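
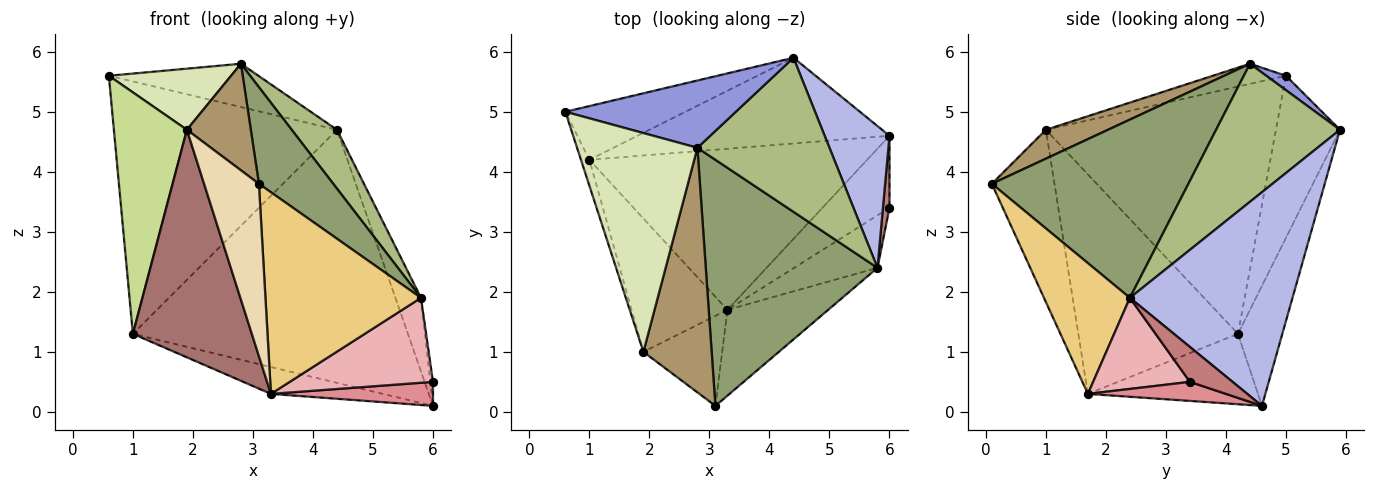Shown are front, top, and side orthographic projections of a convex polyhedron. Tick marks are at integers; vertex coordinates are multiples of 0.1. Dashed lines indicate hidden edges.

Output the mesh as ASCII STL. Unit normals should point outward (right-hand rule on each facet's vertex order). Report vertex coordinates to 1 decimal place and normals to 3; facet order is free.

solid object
 facet normal -0.270 0.942 -0.200
  outer loop
   vertex 1.0 4.2 1.3
   vertex 0.6 5.0 5.6
   vertex 4.4 5.9 4.7
  endloop
 endfacet
 facet normal -0.151 0.936 -0.317
  outer loop
   vertex 1.0 4.2 1.3
   vertex 4.4 5.9 4.7
   vertex 6.0 4.6 0.1
  endloop
 endfacet
 facet normal 0.071 0.540 0.839
  outer loop
   vertex 2.8 4.4 5.8
   vertex 4.4 5.9 4.7
   vertex 0.6 5.0 5.6
  endloop
 endfacet
 facet normal 0.946 0.149 0.287
  outer loop
   vertex 5.8 2.4 1.9
   vertex 6.0 4.6 0.1
   vertex 4.4 5.9 4.7
  endloop
 endfacet
 facet normal 0.695 -0.263 0.669
  outer loop
   vertex 5.8 2.4 1.9
   vertex 2.8 4.4 5.8
   vertex 3.1 0.1 3.8
  endloop
 endfacet
 facet normal 0.699 -0.255 0.668
  outer loop
   vertex 5.8 2.4 1.9
   vertex 4.4 5.9 4.7
   vertex 2.8 4.4 5.8
  endloop
 endfacet
 facet normal -0.953 -0.302 -0.032
  outer loop
   vertex 1.9 1.0 4.7
   vertex 0.6 5.0 5.6
   vertex 1.0 4.2 1.3
  endloop
 endfacet
 facet normal -0.159 -0.266 0.951
  outer loop
   vertex 1.9 1.0 4.7
   vertex 2.8 4.4 5.8
   vertex 0.6 5.0 5.6
  endloop
 endfacet
 facet normal 0.362 -0.372 0.855
  outer loop
   vertex 1.9 1.0 4.7
   vertex 3.1 0.1 3.8
   vertex 2.8 4.4 5.8
  endloop
 endfacet
 facet normal -0.242 0.160 -0.957
  outer loop
   vertex 3.3 1.7 0.3
   vertex 1.0 4.2 1.3
   vertex 6.0 4.6 0.1
  endloop
 endfacet
 facet normal 0.453 -0.820 -0.349
  outer loop
   vertex 3.3 1.7 0.3
   vertex 5.8 2.4 1.9
   vertex 3.1 0.1 3.8
  endloop
 endfacet
 facet normal -0.711 -0.623 -0.325
  outer loop
   vertex 3.3 1.7 0.3
   vertex 3.1 0.1 3.8
   vertex 1.9 1.0 4.7
  endloop
 endfacet
 facet normal -0.757 -0.564 -0.331
  outer loop
   vertex 3.3 1.7 0.3
   vertex 1.9 1.0 4.7
   vertex 1.0 4.2 1.3
  endloop
 endfacet
 facet normal 0.981 0.061 0.184
  outer loop
   vertex 6.0 3.4 0.5
   vertex 6.0 4.6 0.1
   vertex 5.8 2.4 1.9
  endloop
 endfacet
 facet normal 0.260 -0.305 -0.916
  outer loop
   vertex 6.0 3.4 0.5
   vertex 3.3 1.7 0.3
   vertex 6.0 4.6 0.1
  endloop
 endfacet
 facet normal 0.498 -0.738 -0.456
  outer loop
   vertex 6.0 3.4 0.5
   vertex 5.8 2.4 1.9
   vertex 3.3 1.7 0.3
  endloop
 endfacet
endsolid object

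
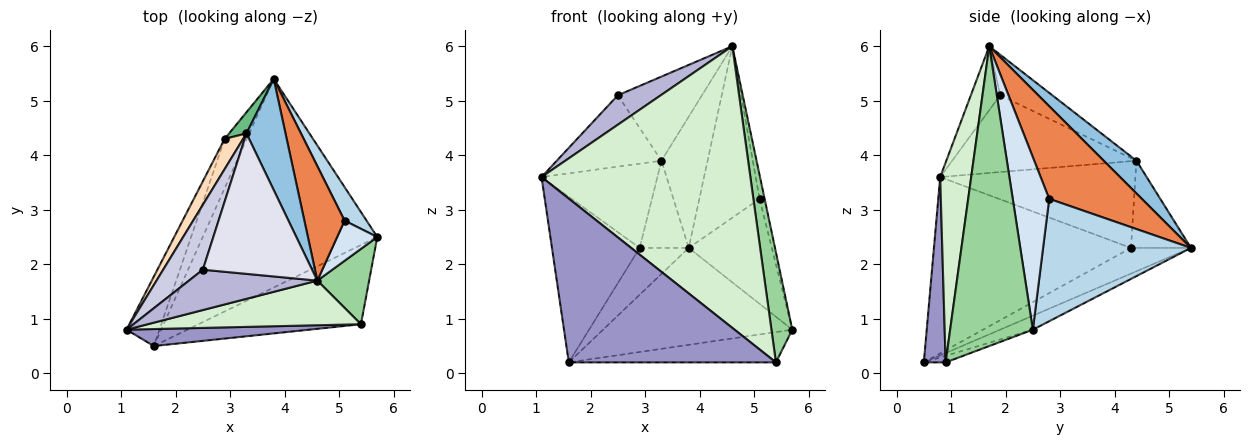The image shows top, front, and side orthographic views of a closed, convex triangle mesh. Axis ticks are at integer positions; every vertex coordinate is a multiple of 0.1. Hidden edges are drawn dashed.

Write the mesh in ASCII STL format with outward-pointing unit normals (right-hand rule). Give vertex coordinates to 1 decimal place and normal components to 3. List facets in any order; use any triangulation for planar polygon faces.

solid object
 facet normal -0.073 0.420 -0.904
  outer loop
   vertex 1.6 0.5 0.2
   vertex 3.8 5.4 2.3
   vertex 5.7 2.5 0.8
  endloop
 endfacet
 facet normal 0.476 0.671 0.568
  outer loop
   vertex 3.3 4.4 3.9
   vertex 4.6 1.7 6.0
   vertex 3.8 5.4 2.3
  endloop
 endfacet
 facet normal 0.861 0.484 0.155
  outer loop
   vertex 5.1 2.8 3.2
   vertex 5.7 2.5 0.8
   vertex 3.8 5.4 2.3
  endloop
 endfacet
 facet normal 0.965 0.133 0.225
  outer loop
   vertex 5.1 2.8 3.2
   vertex 4.6 1.7 6.0
   vertex 5.7 2.5 0.8
  endloop
 endfacet
 facet normal 0.788 0.512 0.342
  outer loop
   vertex 5.1 2.8 3.2
   vertex 3.8 5.4 2.3
   vertex 4.6 1.7 6.0
  endloop
 endfacet
 facet normal -0.901 0.401 -0.168
  outer loop
   vertex 2.9 4.3 2.3
   vertex 1.6 0.5 0.2
   vertex 1.1 0.8 3.6
  endloop
 endfacet
 facet normal -0.644 0.527 -0.555
  outer loop
   vertex 2.9 4.3 2.3
   vertex 3.8 5.4 2.3
   vertex 1.6 0.5 0.2
  endloop
 endfacet
 facet normal -0.846 0.502 0.180
  outer loop
   vertex 2.9 4.3 2.3
   vertex 1.1 0.8 3.6
   vertex 3.3 4.4 3.9
  endloop
 endfacet
 facet normal -0.765 0.626 0.152
  outer loop
   vertex 2.9 4.3 2.3
   vertex 3.3 4.4 3.9
   vertex 3.8 5.4 2.3
  endloop
 endfacet
 facet normal 0.956 -0.241 0.165
  outer loop
   vertex 5.4 0.9 0.2
   vertex 5.7 2.5 0.8
   vertex 4.6 1.7 6.0
  endloop
 endfacet
 facet normal -0.038 0.357 -0.933
  outer loop
   vertex 5.4 0.9 0.2
   vertex 1.6 0.5 0.2
   vertex 5.7 2.5 0.8
  endloop
 endfacet
 facet normal 0.145 -0.977 0.155
  outer loop
   vertex 5.4 0.9 0.2
   vertex 4.6 1.7 6.0
   vertex 1.1 0.8 3.6
  endloop
 endfacet
 facet normal 0.104 -0.989 0.103
  outer loop
   vertex 5.4 0.9 0.2
   vertex 1.1 0.8 3.6
   vertex 1.6 0.5 0.2
  endloop
 endfacet
 facet normal -0.373 -0.547 0.749
  outer loop
   vertex 2.5 1.9 5.1
   vertex 1.1 0.8 3.6
   vertex 4.6 1.7 6.0
  endloop
 endfacet
 facet normal -0.793 0.451 0.410
  outer loop
   vertex 2.5 1.9 5.1
   vertex 3.3 4.4 3.9
   vertex 1.1 0.8 3.6
  endloop
 endfacet
 facet normal -0.304 0.490 0.817
  outer loop
   vertex 2.5 1.9 5.1
   vertex 4.6 1.7 6.0
   vertex 3.3 4.4 3.9
  endloop
 endfacet
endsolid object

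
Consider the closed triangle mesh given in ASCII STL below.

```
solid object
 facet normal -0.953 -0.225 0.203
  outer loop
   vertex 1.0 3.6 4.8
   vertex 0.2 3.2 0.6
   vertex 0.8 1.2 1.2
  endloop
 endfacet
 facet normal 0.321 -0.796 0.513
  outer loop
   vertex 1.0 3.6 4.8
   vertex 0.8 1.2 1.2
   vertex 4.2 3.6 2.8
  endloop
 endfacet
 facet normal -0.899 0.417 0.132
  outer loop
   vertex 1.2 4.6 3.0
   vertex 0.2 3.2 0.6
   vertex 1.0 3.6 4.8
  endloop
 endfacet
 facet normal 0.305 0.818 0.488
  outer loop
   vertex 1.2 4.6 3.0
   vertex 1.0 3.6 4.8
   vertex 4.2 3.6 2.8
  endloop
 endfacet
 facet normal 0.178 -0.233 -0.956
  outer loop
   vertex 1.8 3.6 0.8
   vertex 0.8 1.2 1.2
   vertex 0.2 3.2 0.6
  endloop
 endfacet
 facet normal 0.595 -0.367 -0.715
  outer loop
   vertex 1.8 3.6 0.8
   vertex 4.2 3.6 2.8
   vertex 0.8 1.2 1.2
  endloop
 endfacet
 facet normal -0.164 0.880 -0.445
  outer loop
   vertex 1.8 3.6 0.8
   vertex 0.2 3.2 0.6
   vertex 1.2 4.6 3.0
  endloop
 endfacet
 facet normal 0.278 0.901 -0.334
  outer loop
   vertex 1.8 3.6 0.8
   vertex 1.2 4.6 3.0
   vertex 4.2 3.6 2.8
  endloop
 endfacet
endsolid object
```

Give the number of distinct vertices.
6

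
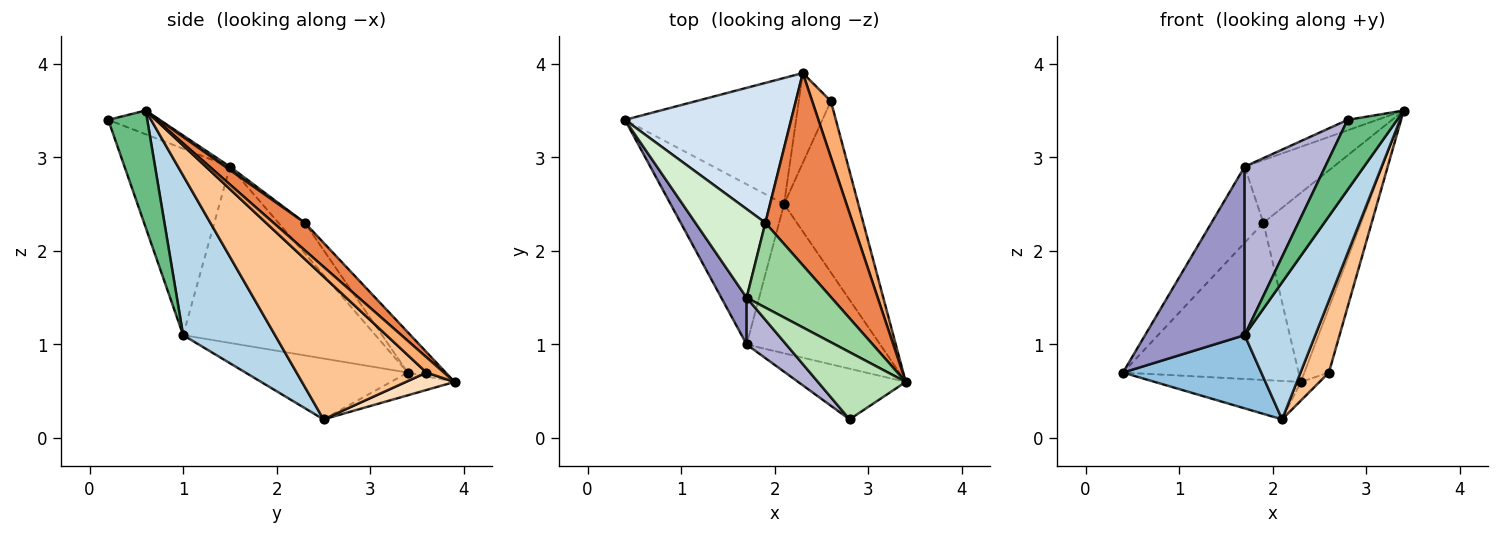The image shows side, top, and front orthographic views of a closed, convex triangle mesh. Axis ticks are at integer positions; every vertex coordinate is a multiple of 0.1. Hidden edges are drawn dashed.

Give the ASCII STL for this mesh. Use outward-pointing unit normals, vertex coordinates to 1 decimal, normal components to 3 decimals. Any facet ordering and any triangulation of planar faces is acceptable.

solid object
 facet normal -0.126 0.289 -0.949
  outer loop
   vertex 2.1 2.5 0.2
   vertex 0.4 3.4 0.7
   vertex 2.3 3.9 0.6
  endloop
 endfacet
 facet normal -0.438 -0.374 -0.818
  outer loop
   vertex 1.7 1.0 1.1
   vertex 0.4 3.4 0.7
   vertex 2.1 2.5 0.2
  endloop
 endfacet
 facet normal 0.661 -0.508 -0.553
  outer loop
   vertex 1.7 1.0 1.1
   vertex 2.1 2.5 0.2
   vertex 3.4 0.6 3.5
  endloop
 endfacet
 facet normal -0.159 0.737 0.656
  outer loop
   vertex 1.9 2.3 2.3
   vertex 2.3 3.9 0.6
   vertex 0.4 3.4 0.7
  endloop
 endfacet
 facet normal 0.219 0.684 0.696
  outer loop
   vertex 1.9 2.3 2.3
   vertex 3.4 0.6 3.5
   vertex 2.3 3.9 0.6
  endloop
 endfacet
 facet normal 0.473 0.665 0.578
  outer loop
   vertex 2.6 3.6 0.7
   vertex 2.3 3.9 0.6
   vertex 3.4 0.6 3.5
  endloop
 endfacet
 facet normal 0.871 -0.190 -0.453
  outer loop
   vertex 2.6 3.6 0.7
   vertex 3.4 0.6 3.5
   vertex 2.1 2.5 0.2
  endloop
 endfacet
 facet normal 0.468 0.180 -0.865
  outer loop
   vertex 2.6 3.6 0.7
   vertex 2.1 2.5 0.2
   vertex 2.3 3.9 0.6
  endloop
 endfacet
 facet normal 0.538 -0.683 -0.495
  outer loop
   vertex 2.8 0.2 3.4
   vertex 1.7 1.0 1.1
   vertex 3.4 0.6 3.5
  endloop
 endfacet
 facet normal 0.031 0.595 0.803
  outer loop
   vertex 1.7 1.5 2.9
   vertex 3.4 0.6 3.5
   vertex 1.9 2.3 2.3
  endloop
 endfacet
 facet normal -0.258 0.149 0.955
  outer loop
   vertex 1.7 1.5 2.9
   vertex 2.8 0.2 3.4
   vertex 3.4 0.6 3.5
  endloop
 endfacet
 facet normal -0.314 0.619 0.720
  outer loop
   vertex 1.7 1.5 2.9
   vertex 1.9 2.3 2.3
   vertex 0.4 3.4 0.7
  endloop
 endfacet
 facet normal -0.881 -0.456 0.127
  outer loop
   vertex 1.7 1.5 2.9
   vertex 0.4 3.4 0.7
   vertex 1.7 1.0 1.1
  endloop
 endfacet
 facet normal -0.783 -0.599 0.166
  outer loop
   vertex 1.7 1.5 2.9
   vertex 1.7 1.0 1.1
   vertex 2.8 0.2 3.4
  endloop
 endfacet
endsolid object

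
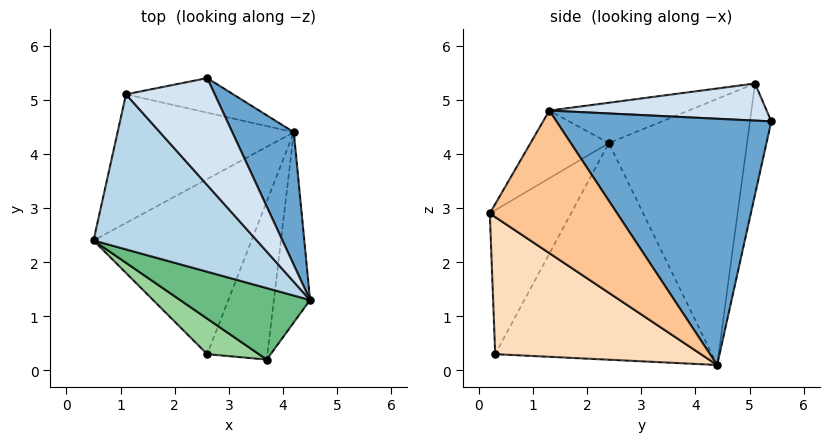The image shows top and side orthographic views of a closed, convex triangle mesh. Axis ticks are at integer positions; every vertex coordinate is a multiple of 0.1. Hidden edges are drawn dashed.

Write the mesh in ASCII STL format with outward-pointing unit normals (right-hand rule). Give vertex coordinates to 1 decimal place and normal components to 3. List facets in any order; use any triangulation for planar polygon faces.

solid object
 facet normal 0.881 0.419 0.220
  outer loop
   vertex 4.2 4.4 0.1
   vertex 2.6 5.4 4.6
   vertex 4.5 1.3 4.8
  endloop
 endfacet
 facet normal -0.777 0.275 -0.567
  outer loop
   vertex 2.6 0.3 0.3
   vertex 0.5 2.4 4.2
   vertex 4.2 4.4 0.1
  endloop
 endfacet
 facet normal -0.227 -0.324 0.919
  outer loop
   vertex 1.1 5.1 5.3
   vertex 0.5 2.4 4.2
   vertex 4.5 1.3 4.8
  endloop
 endfacet
 facet normal 0.376 0.218 0.900
  outer loop
   vertex 1.1 5.1 5.3
   vertex 4.5 1.3 4.8
   vertex 2.6 5.4 4.6
  endloop
 endfacet
 facet normal -0.771 0.380 -0.511
  outer loop
   vertex 1.1 5.1 5.3
   vertex 4.2 4.4 0.1
   vertex 0.5 2.4 4.2
  endloop
 endfacet
 facet normal -0.325 0.892 -0.314
  outer loop
   vertex 1.1 5.1 5.3
   vertex 2.6 5.4 4.6
   vertex 4.2 4.4 0.1
  endloop
 endfacet
 facet normal 0.933 -0.269 -0.237
  outer loop
   vertex 3.7 0.2 2.9
   vertex 4.2 4.4 0.1
   vertex 4.5 1.3 4.8
  endloop
 endfacet
 facet normal 0.857 -0.353 -0.376
  outer loop
   vertex 3.7 0.2 2.9
   vertex 2.6 0.3 0.3
   vertex 4.2 4.4 0.1
  endloop
 endfacet
 facet normal -0.296 -0.767 0.569
  outer loop
   vertex 3.7 0.2 2.9
   vertex 4.5 1.3 4.8
   vertex 0.5 2.4 4.2
  endloop
 endfacet
 facet normal -0.506 -0.843 0.182
  outer loop
   vertex 3.7 0.2 2.9
   vertex 0.5 2.4 4.2
   vertex 2.6 0.3 0.3
  endloop
 endfacet
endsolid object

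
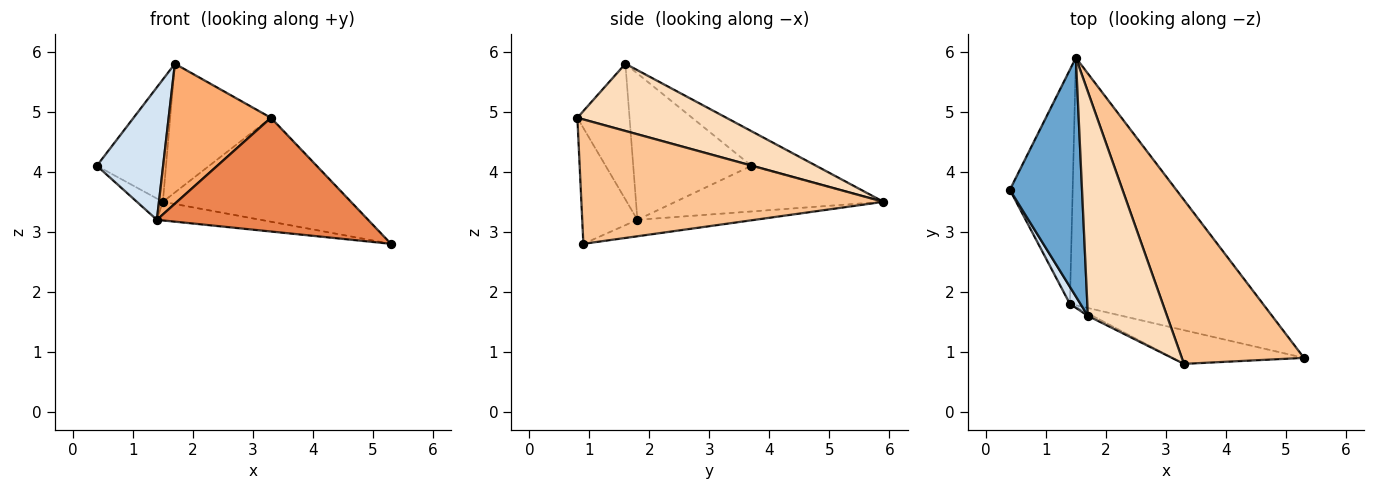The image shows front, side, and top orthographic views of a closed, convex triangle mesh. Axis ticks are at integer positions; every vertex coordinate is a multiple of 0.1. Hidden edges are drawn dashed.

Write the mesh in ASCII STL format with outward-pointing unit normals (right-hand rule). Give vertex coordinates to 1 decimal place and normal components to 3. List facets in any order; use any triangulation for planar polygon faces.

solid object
 facet normal -0.393 0.420 0.818
  outer loop
   vertex 1.7 1.6 5.8
   vertex 1.5 5.9 3.5
   vertex 0.4 3.7 4.1
  endloop
 endfacet
 facet normal -0.587 0.073 -0.807
  outer loop
   vertex 1.4 1.8 3.2
   vertex 0.4 3.7 4.1
   vertex 1.5 5.9 3.5
  endloop
 endfacet
 facet normal -0.085 0.075 -0.994
  outer loop
   vertex 1.4 1.8 3.2
   vertex 1.5 5.9 3.5
   vertex 5.3 0.9 2.8
  endloop
 endfacet
 facet normal -0.871 -0.488 0.063
  outer loop
   vertex 1.4 1.8 3.2
   vertex 1.7 1.6 5.8
   vertex 0.4 3.7 4.1
  endloop
 endfacet
 facet normal -0.243 -0.930 -0.276
  outer loop
   vertex 3.3 0.8 4.9
   vertex 1.4 1.8 3.2
   vertex 5.3 0.9 2.8
  endloop
 endfacet
 facet normal -0.454 -0.891 -0.016
  outer loop
   vertex 3.3 0.8 4.9
   vertex 1.7 1.6 5.8
   vertex 1.4 1.8 3.2
  endloop
 endfacet
 facet normal 0.652 0.406 0.640
  outer loop
   vertex 3.3 0.8 4.9
   vertex 5.3 0.9 2.8
   vertex 1.5 5.9 3.5
  endloop
 endfacet
 facet normal 0.593 0.401 0.698
  outer loop
   vertex 3.3 0.8 4.9
   vertex 1.5 5.9 3.5
   vertex 1.7 1.6 5.8
  endloop
 endfacet
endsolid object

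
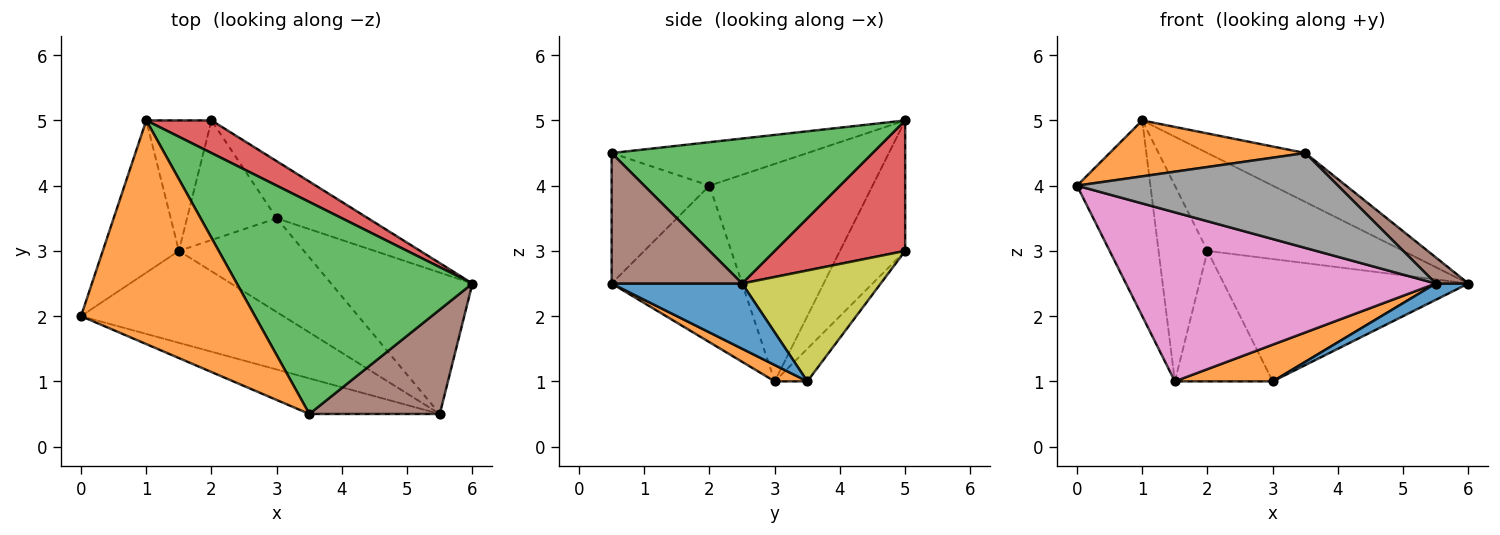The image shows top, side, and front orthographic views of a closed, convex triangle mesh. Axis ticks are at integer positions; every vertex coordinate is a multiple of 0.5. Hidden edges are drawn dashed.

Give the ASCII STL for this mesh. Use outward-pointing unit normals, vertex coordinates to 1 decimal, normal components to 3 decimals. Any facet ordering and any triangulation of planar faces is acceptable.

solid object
 facet normal -0.869 0.391 -0.304
  outer loop
   vertex 1.5 3.0 1.0
   vertex 0.0 2.0 4.0
   vertex 1.0 5.0 5.0
  endloop
 endfacet
 facet normal -0.236 -0.236 0.943
  outer loop
   vertex 3.5 0.5 4.5
   vertex 1.0 5.0 5.0
   vertex 0.0 2.0 4.0
  endloop
 endfacet
 facet normal 0.514 0.193 0.836
  outer loop
   vertex 3.5 0.5 4.5
   vertex 6.0 2.5 2.5
   vertex 1.0 5.0 5.0
  endloop
 endfacet
 facet normal 0.535 0.802 0.267
  outer loop
   vertex 2.0 5.0 3.0
   vertex 1.0 5.0 5.0
   vertex 6.0 2.5 2.5
  endloop
 endfacet
 facet normal -0.743 0.557 -0.371
  outer loop
   vertex 2.0 5.0 3.0
   vertex 1.5 3.0 1.0
   vertex 1.0 5.0 5.0
  endloop
 endfacet
 facet normal 0.696 -0.174 0.696
  outer loop
   vertex 5.5 0.5 2.5
   vertex 6.0 2.5 2.5
   vertex 3.5 0.5 4.5
  endloop
 endfacet
 facet normal -0.347 -0.824 -0.448
  outer loop
   vertex 5.5 0.5 2.5
   vertex 0.0 2.0 4.0
   vertex 1.5 3.0 1.0
  endloop
 endfacet
 facet normal -0.331 -0.883 -0.331
  outer loop
   vertex 5.5 0.5 2.5
   vertex 3.5 0.5 4.5
   vertex 0.0 2.0 4.0
  endloop
 endfacet
 facet normal 0.457 0.806 -0.376
  outer loop
   vertex 3.0 3.5 1.0
   vertex 2.0 5.0 3.0
   vertex 6.0 2.5 2.5
  endloop
 endfacet
 facet normal -0.239 0.716 -0.656
  outer loop
   vertex 3.0 3.5 1.0
   vertex 1.5 3.0 1.0
   vertex 2.0 5.0 3.0
  endloop
 endfacet
 facet normal 0.417 -0.104 -0.903
  outer loop
   vertex 3.0 3.5 1.0
   vertex 6.0 2.5 2.5
   vertex 5.5 0.5 2.5
  endloop
 endfacet
 facet normal 0.121 -0.362 -0.924
  outer loop
   vertex 3.0 3.5 1.0
   vertex 5.5 0.5 2.5
   vertex 1.5 3.0 1.0
  endloop
 endfacet
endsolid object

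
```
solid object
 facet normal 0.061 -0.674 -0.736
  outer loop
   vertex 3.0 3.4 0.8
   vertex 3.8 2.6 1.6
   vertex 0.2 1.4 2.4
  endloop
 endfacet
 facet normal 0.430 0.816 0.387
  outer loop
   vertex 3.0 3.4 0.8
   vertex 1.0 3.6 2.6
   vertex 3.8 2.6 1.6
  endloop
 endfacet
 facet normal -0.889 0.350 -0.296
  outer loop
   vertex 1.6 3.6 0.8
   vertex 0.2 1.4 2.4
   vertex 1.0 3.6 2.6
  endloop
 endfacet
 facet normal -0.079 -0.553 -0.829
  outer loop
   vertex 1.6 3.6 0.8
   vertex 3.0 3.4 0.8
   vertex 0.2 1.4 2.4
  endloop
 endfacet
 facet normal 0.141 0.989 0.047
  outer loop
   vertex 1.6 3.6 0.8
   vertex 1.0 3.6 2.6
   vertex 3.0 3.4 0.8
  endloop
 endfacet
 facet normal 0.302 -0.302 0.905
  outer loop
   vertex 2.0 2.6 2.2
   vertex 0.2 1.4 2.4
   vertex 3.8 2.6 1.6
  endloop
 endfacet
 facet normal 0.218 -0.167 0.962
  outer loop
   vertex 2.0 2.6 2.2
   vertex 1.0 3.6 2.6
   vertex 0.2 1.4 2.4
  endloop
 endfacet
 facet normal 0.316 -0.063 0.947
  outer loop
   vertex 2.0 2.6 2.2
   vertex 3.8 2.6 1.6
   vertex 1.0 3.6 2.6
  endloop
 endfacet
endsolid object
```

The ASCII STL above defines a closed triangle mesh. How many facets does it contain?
8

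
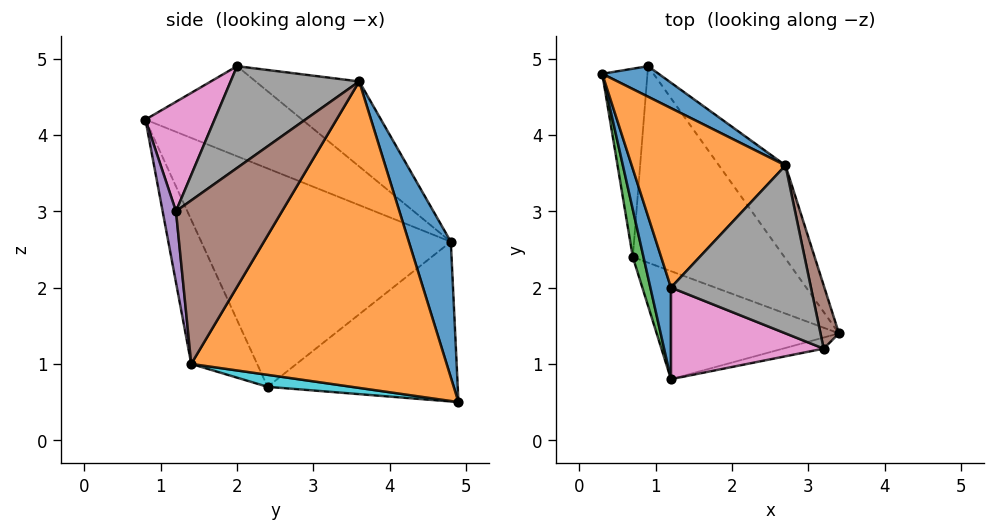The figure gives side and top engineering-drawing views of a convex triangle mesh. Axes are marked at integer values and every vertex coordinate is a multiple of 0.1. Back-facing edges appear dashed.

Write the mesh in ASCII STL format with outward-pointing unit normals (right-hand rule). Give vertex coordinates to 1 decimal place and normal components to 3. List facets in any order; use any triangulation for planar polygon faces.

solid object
 facet normal -0.967 -0.129 0.221
  outer loop
   vertex 1.2 2.0 4.9
   vertex 0.3 4.8 2.6
   vertex 1.2 0.8 4.2
  endloop
 endfacet
 facet normal -0.422 0.491 0.762
  outer loop
   vertex 2.7 3.6 4.7
   vertex 0.3 4.8 2.6
   vertex 1.2 2.0 4.9
  endloop
 endfacet
 facet normal -0.978 -0.201 0.048
  outer loop
   vertex 0.7 2.4 0.7
   vertex 1.2 0.8 4.2
   vertex 0.3 4.8 2.6
  endloop
 endfacet
 facet normal -0.288 -0.886 -0.364
  outer loop
   vertex 0.7 2.4 0.7
   vertex 3.4 1.4 1.0
   vertex 1.2 0.8 4.2
  endloop
 endfacet
 facet normal 0.147 -0.986 -0.084
  outer loop
   vertex 3.2 1.2 3.0
   vertex 1.2 0.8 4.2
   vertex 3.4 1.4 1.0
  endloop
 endfacet
 facet normal 0.986 0.127 0.111
  outer loop
   vertex 3.2 1.2 3.0
   vertex 3.4 1.4 1.0
   vertex 2.7 3.6 4.7
  endloop
 endfacet
 facet normal 0.526 -0.428 0.734
  outer loop
   vertex 3.2 1.2 3.0
   vertex 1.2 2.0 4.9
   vertex 1.2 0.8 4.2
  endloop
 endfacet
 facet normal 0.536 -0.411 0.737
  outer loop
   vertex 3.2 1.2 3.0
   vertex 2.7 3.6 4.7
   vertex 1.2 2.0 4.9
  endloop
 endfacet
 facet normal -0.961 0.055 -0.272
  outer loop
   vertex 0.9 4.9 0.5
   vertex 0.7 2.4 0.7
   vertex 0.3 4.8 2.6
  endloop
 endfacet
 facet normal 0.079 -0.086 -0.993
  outer loop
   vertex 0.9 4.9 0.5
   vertex 3.4 1.4 1.0
   vertex 0.7 2.4 0.7
  endloop
 endfacet
 facet normal 0.341 0.929 0.142
  outer loop
   vertex 0.9 4.9 0.5
   vertex 0.3 4.8 2.6
   vertex 2.7 3.6 4.7
  endloop
 endfacet
 facet normal 0.813 0.555 -0.176
  outer loop
   vertex 0.9 4.9 0.5
   vertex 2.7 3.6 4.7
   vertex 3.4 1.4 1.0
  endloop
 endfacet
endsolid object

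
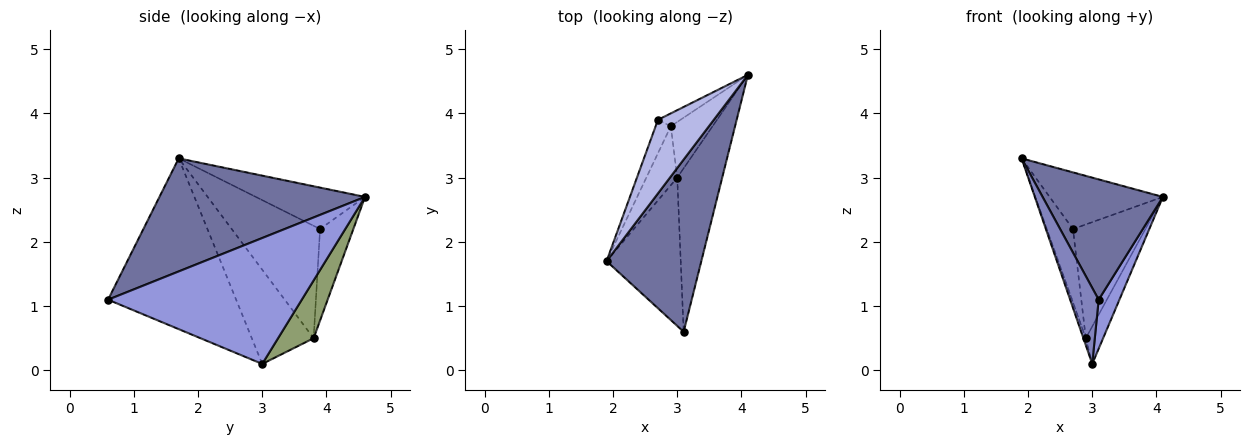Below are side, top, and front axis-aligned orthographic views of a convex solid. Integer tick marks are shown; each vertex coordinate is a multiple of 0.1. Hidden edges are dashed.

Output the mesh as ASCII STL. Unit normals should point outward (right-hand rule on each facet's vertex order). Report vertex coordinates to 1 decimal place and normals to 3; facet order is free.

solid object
 facet normal 0.699 -0.409 0.586
  outer loop
   vertex 3.1 0.6 1.1
   vertex 4.1 4.6 2.7
   vertex 1.9 1.7 3.3
  endloop
 endfacet
 facet normal -0.899 -0.200 -0.390
  outer loop
   vertex 3.0 3.0 0.1
   vertex 3.1 0.6 1.1
   vertex 1.9 1.7 3.3
  endloop
 endfacet
 facet normal 0.937 -0.100 -0.335
  outer loop
   vertex 3.0 3.0 0.1
   vertex 4.1 4.6 2.7
   vertex 3.1 0.6 1.1
  endloop
 endfacet
 facet normal -0.507 0.526 0.683
  outer loop
   vertex 2.7 3.9 2.2
   vertex 1.9 1.7 3.3
   vertex 4.1 4.6 2.7
  endloop
 endfacet
 facet normal 0.754 0.367 -0.545
  outer loop
   vertex 2.9 3.8 0.5
   vertex 4.1 4.6 2.7
   vertex 3.0 3.0 0.1
  endloop
 endfacet
 facet normal -0.415 0.904 -0.102
  outer loop
   vertex 2.9 3.8 0.5
   vertex 2.7 3.9 2.2
   vertex 4.1 4.6 2.7
  endloop
 endfacet
 facet normal -0.950 0.037 -0.311
  outer loop
   vertex 2.9 3.8 0.5
   vertex 3.0 3.0 0.1
   vertex 1.9 1.7 3.3
  endloop
 endfacet
 facet normal -0.951 0.282 -0.128
  outer loop
   vertex 2.9 3.8 0.5
   vertex 1.9 1.7 3.3
   vertex 2.7 3.9 2.2
  endloop
 endfacet
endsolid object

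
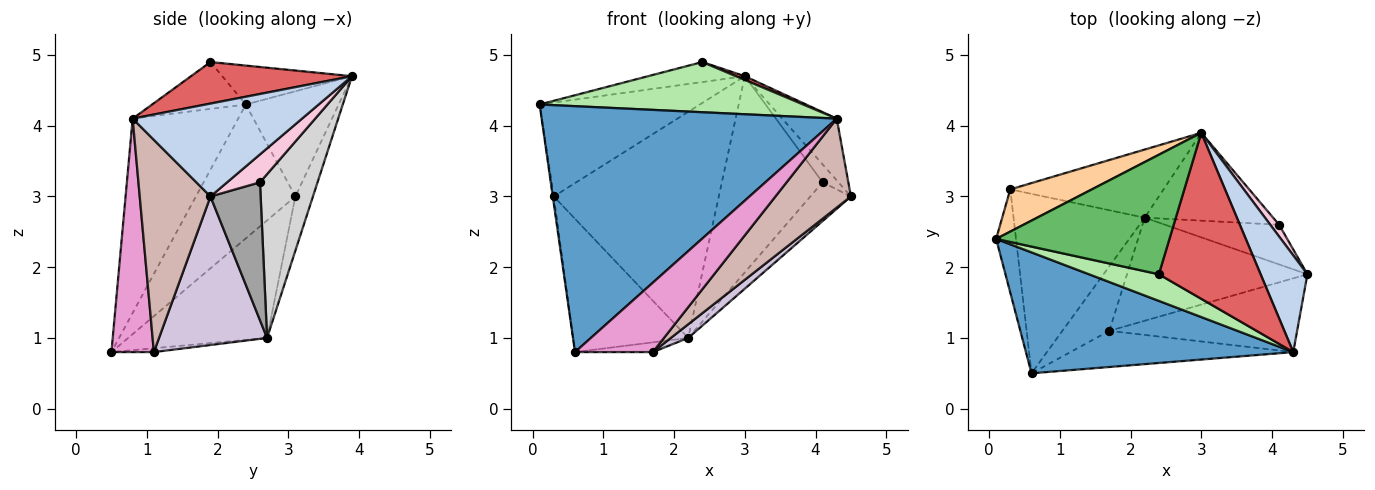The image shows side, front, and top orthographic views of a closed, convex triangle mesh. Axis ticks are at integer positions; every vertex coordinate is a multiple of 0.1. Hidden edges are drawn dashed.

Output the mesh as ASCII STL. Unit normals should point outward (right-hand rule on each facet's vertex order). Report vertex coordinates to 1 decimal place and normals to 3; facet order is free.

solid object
 facet normal -0.305 -0.854 0.420
  outer loop
   vertex 4.3 0.8 4.1
   vertex 0.1 2.4 4.3
   vertex 0.6 0.5 0.8
  endloop
 endfacet
 facet normal 0.858 0.276 0.432
  outer loop
   vertex 4.3 0.8 4.1
   vertex 4.5 1.9 3.0
   vertex 3.0 3.9 4.7
  endloop
 endfacet
 facet normal -0.989 0.010 -0.147
  outer loop
   vertex 0.3 3.1 3.0
   vertex 0.6 0.5 0.8
   vertex 0.1 2.4 4.3
  endloop
 endfacet
 facet normal -0.467 0.807 0.362
  outer loop
   vertex 0.3 3.1 3.0
   vertex 0.1 2.4 4.3
   vertex 3.0 3.9 4.7
  endloop
 endfacet
 facet normal -0.216 0.161 0.963
  outer loop
   vertex 2.4 1.9 4.9
   vertex 3.0 3.9 4.7
   vertex 0.1 2.4 4.3
  endloop
 endfacet
 facet normal -0.300 -0.843 0.447
  outer loop
   vertex 2.4 1.9 4.9
   vertex 0.1 2.4 4.3
   vertex 4.3 0.8 4.1
  endloop
 endfacet
 facet normal 0.378 -0.021 0.926
  outer loop
   vertex 2.4 1.9 4.9
   vertex 4.3 0.8 4.1
   vertex 3.0 3.9 4.7
  endloop
 endfacet
 facet normal -0.584 0.484 -0.652
  outer loop
   vertex 2.2 2.7 1.0
   vertex 0.6 0.5 0.8
   vertex 0.3 3.1 3.0
  endloop
 endfacet
 facet normal -0.102 0.953 -0.287
  outer loop
   vertex 2.2 2.7 1.0
   vertex 0.3 3.1 3.0
   vertex 3.0 3.9 4.7
  endloop
 endfacet
 facet normal 0.632 -0.102 -0.768
  outer loop
   vertex 1.7 1.1 0.8
   vertex 2.2 2.7 1.0
   vertex 4.5 1.9 3.0
  endloop
 endfacet
 facet normal -0.081 0.149 -0.986
  outer loop
   vertex 1.7 1.1 0.8
   vertex 0.6 0.5 0.8
   vertex 2.2 2.7 1.0
  endloop
 endfacet
 facet normal 0.585 -0.624 -0.518
  outer loop
   vertex 1.7 1.1 0.8
   vertex 4.5 1.9 3.0
   vertex 4.3 0.8 4.1
  endloop
 endfacet
 facet normal 0.436 -0.798 -0.416
  outer loop
   vertex 1.7 1.1 0.8
   vertex 4.3 0.8 4.1
   vertex 0.6 0.5 0.8
  endloop
 endfacet
 facet normal 0.867 0.417 0.274
  outer loop
   vertex 4.1 2.6 3.2
   vertex 3.0 3.9 4.7
   vertex 4.5 1.9 3.0
  endloop
 endfacet
 facet normal 0.654 0.528 -0.541
  outer loop
   vertex 4.1 2.6 3.2
   vertex 4.5 1.9 3.0
   vertex 2.2 2.7 1.0
  endloop
 endfacet
 facet normal 0.462 0.809 -0.362
  outer loop
   vertex 4.1 2.6 3.2
   vertex 2.2 2.7 1.0
   vertex 3.0 3.9 4.7
  endloop
 endfacet
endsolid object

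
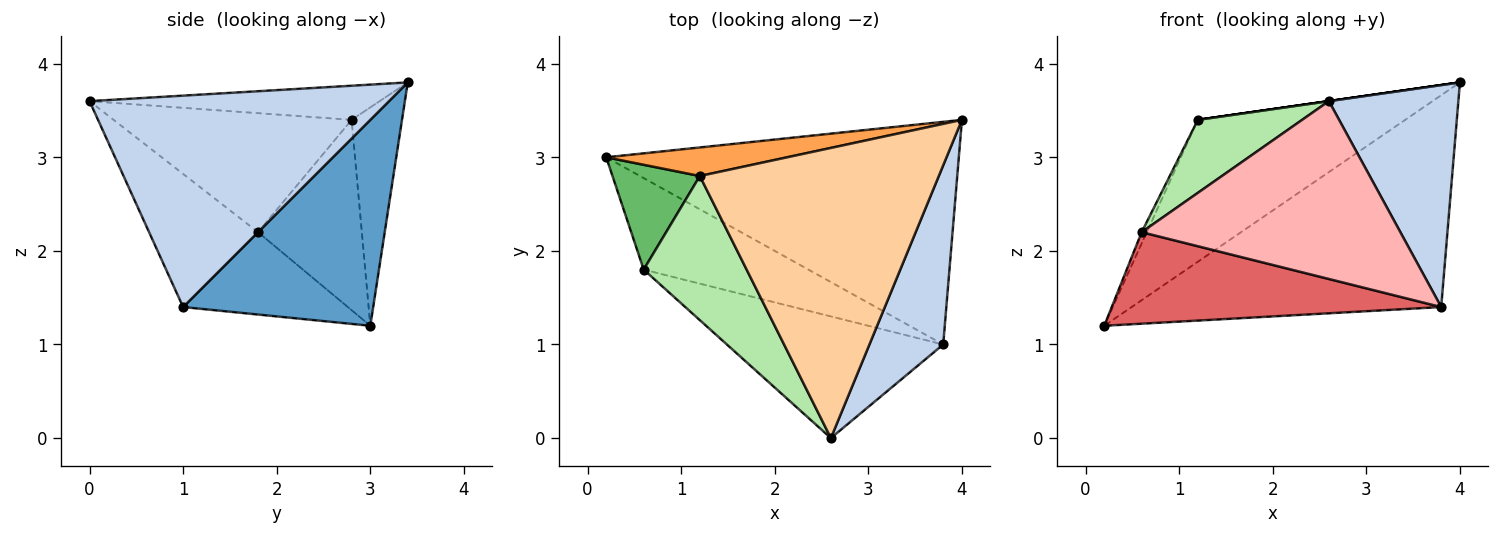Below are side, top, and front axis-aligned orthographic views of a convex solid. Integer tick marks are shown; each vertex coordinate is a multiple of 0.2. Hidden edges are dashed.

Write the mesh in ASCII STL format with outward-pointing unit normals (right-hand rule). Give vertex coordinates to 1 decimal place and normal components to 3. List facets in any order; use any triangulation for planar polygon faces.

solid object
 facet normal 0.390 0.635 -0.667
  outer loop
   vertex 3.8 1.0 1.4
   vertex 0.2 3.0 1.2
   vertex 4.0 3.4 3.8
  endloop
 endfacet
 facet normal 0.874 -0.378 0.305
  outer loop
   vertex 3.8 1.0 1.4
   vertex 4.0 3.4 3.8
   vertex 2.6 0.0 3.6
  endloop
 endfacet
 facet normal -0.232 0.954 0.192
  outer loop
   vertex 1.2 2.8 3.4
   vertex 4.0 3.4 3.8
   vertex 0.2 3.0 1.2
  endloop
 endfacet
 facet normal -0.141 0.000 0.990
  outer loop
   vertex 1.2 2.8 3.4
   vertex 2.6 0.0 3.6
   vertex 4.0 3.4 3.8
  endloop
 endfacet
 facet normal -0.908 0.045 0.417
  outer loop
   vertex 0.6 1.8 2.2
   vertex 1.2 2.8 3.4
   vertex 0.2 3.0 1.2
  endloop
 endfacet
 facet normal -0.718 -0.315 0.621
  outer loop
   vertex 0.6 1.8 2.2
   vertex 2.6 0.0 3.6
   vertex 1.2 2.8 3.4
  endloop
 endfacet
 facet normal -0.333 -0.667 -0.667
  outer loop
   vertex 0.6 1.8 2.2
   vertex 0.2 3.0 1.2
   vertex 3.8 1.0 1.4
  endloop
 endfacet
 facet normal -0.328 -0.780 -0.533
  outer loop
   vertex 0.6 1.8 2.2
   vertex 3.8 1.0 1.4
   vertex 2.6 0.0 3.6
  endloop
 endfacet
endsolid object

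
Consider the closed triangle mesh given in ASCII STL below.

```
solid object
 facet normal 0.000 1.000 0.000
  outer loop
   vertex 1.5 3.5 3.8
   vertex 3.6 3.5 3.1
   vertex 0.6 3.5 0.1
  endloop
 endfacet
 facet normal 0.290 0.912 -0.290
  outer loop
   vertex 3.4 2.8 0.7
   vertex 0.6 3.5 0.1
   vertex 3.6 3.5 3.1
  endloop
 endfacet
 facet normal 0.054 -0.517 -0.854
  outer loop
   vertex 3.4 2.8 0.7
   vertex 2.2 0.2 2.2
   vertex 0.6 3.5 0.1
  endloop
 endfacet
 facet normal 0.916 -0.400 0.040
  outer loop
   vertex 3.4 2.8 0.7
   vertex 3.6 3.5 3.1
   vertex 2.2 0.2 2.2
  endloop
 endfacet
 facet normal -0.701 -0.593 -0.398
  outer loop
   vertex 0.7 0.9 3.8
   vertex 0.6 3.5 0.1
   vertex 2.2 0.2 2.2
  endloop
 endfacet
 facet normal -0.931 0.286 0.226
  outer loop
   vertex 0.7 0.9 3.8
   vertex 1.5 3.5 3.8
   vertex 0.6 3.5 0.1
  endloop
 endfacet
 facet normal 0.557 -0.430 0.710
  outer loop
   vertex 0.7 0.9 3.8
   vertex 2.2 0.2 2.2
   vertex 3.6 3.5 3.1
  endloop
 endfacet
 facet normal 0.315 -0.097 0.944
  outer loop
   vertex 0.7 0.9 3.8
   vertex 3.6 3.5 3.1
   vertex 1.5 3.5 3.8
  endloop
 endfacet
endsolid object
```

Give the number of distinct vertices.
6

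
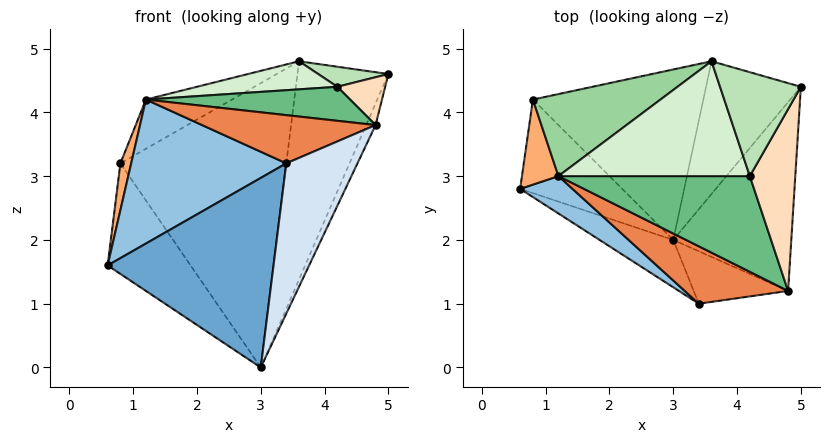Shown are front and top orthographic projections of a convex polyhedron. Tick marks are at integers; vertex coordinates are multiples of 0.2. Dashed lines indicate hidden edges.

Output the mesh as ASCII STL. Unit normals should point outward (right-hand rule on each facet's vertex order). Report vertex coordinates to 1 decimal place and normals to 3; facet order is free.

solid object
 facet normal -0.436 -0.873 -0.218
  outer loop
   vertex 3.0 2.0 0.0
   vertex 3.4 1.0 3.2
   vertex 0.6 2.8 1.6
  endloop
 endfacet
 facet normal -0.608 -0.768 0.199
  outer loop
   vertex 1.2 3.0 4.2
   vertex 0.6 2.8 1.6
   vertex 3.4 1.0 3.2
  endloop
 endfacet
 facet normal 0.907 0.048 -0.419
  outer loop
   vertex 4.8 1.2 3.8
   vertex 3.0 2.0 0.0
   vertex 5.0 4.4 4.6
  endloop
 endfacet
 facet normal 0.266 -0.910 -0.318
  outer loop
   vertex 4.8 1.2 3.8
   vertex 3.4 1.0 3.2
   vertex 3.0 2.0 0.0
  endloop
 endfacet
 facet normal -0.230 -0.626 0.745
  outer loop
   vertex 4.8 1.2 3.8
   vertex 1.2 3.0 4.2
   vertex 3.4 1.0 3.2
  endloop
 endfacet
 facet normal -0.964 -0.128 0.232
  outer loop
   vertex 0.8 4.2 3.2
   vertex 0.6 2.8 1.6
   vertex 1.2 3.0 4.2
  endloop
 endfacet
 facet normal -0.173 0.752 -0.636
  outer loop
   vertex 0.8 4.2 3.2
   vertex 3.0 2.0 0.0
   vertex 0.6 2.8 1.6
  endloop
 endfacet
 facet normal 0.200 -0.249 0.948
  outer loop
   vertex 4.2 3.0 4.4
   vertex 4.8 1.2 3.8
   vertex 5.0 4.4 4.6
  endloop
 endfacet
 facet normal -0.063 -0.334 0.940
  outer loop
   vertex 4.2 3.0 4.4
   vertex 1.2 3.0 4.2
   vertex 4.8 1.2 3.8
  endloop
 endfacet
 facet normal -0.515 0.441 0.735
  outer loop
   vertex 3.6 4.8 4.8
   vertex 0.8 4.2 3.2
   vertex 1.2 3.0 4.2
  endloop
 endfacet
 facet normal 0.086 -0.189 0.978
  outer loop
   vertex 3.6 4.8 4.8
   vertex 4.2 3.0 4.4
   vertex 5.0 4.4 4.6
  endloop
 endfacet
 facet normal -0.065 -0.237 0.969
  outer loop
   vertex 3.6 4.8 4.8
   vertex 1.2 3.0 4.2
   vertex 4.2 3.0 4.4
  endloop
 endfacet
 facet normal 0.167 0.842 -0.512
  outer loop
   vertex 3.6 4.8 4.8
   vertex 5.0 4.4 4.6
   vertex 3.0 2.0 0.0
  endloop
 endfacet
 facet normal 0.109 0.853 -0.511
  outer loop
   vertex 3.6 4.8 4.8
   vertex 3.0 2.0 0.0
   vertex 0.8 4.2 3.2
  endloop
 endfacet
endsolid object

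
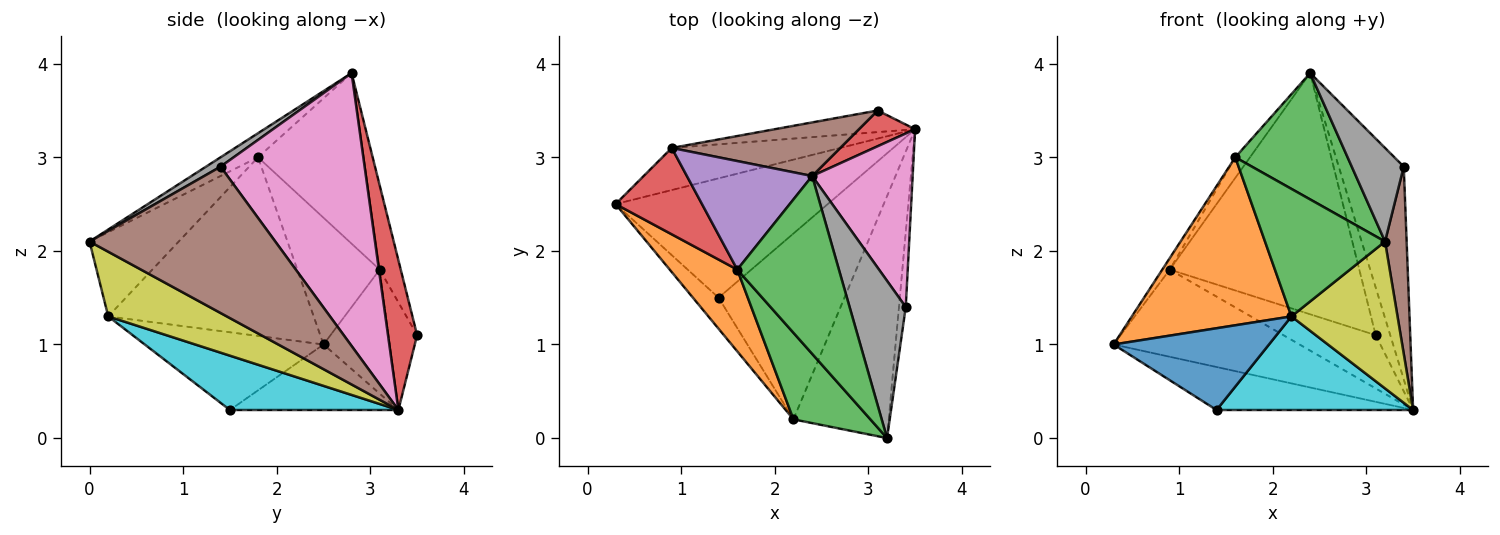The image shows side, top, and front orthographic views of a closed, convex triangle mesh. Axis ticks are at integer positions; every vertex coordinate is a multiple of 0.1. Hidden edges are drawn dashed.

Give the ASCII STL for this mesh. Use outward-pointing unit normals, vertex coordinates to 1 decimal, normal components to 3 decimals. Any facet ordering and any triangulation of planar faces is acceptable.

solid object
 facet normal -0.279 0.326 -0.903
  outer loop
   vertex 1.4 1.5 0.3
   vertex 0.3 2.5 1.0
   vertex 3.5 3.3 0.3
  endloop
 endfacet
 facet normal -0.305 0.857 -0.414
  outer loop
   vertex 0.9 3.1 1.8
   vertex 3.5 3.3 0.3
   vertex 0.3 2.5 1.0
  endloop
 endfacet
 facet normal -0.190 -0.569 0.800
  outer loop
   vertex 1.6 1.8 3.0
   vertex 3.2 0.0 2.1
   vertex 2.4 2.8 3.9
  endloop
 endfacet
 facet normal -0.824 0.075 0.562
  outer loop
   vertex 1.6 1.8 3.0
   vertex 0.9 3.1 1.8
   vertex 0.3 2.5 1.0
  endloop
 endfacet
 facet normal -0.801 0.112 0.588
  outer loop
   vertex 1.6 1.8 3.0
   vertex 2.4 2.8 3.9
   vertex 0.9 3.1 1.8
  endloop
 endfacet
 facet normal 0.992 -0.115 -0.046
  outer loop
   vertex 3.4 1.4 2.9
   vertex 3.2 0.0 2.1
   vertex 3.5 3.3 0.3
  endloop
 endfacet
 facet normal 0.864 0.390 0.318
  outer loop
   vertex 3.4 1.4 2.9
   vertex 3.5 3.3 0.3
   vertex 2.4 2.8 3.9
  endloop
 endfacet
 facet normal 0.142 -0.506 0.851
  outer loop
   vertex 3.4 1.4 2.9
   vertex 2.4 2.8 3.9
   vertex 3.2 0.0 2.1
  endloop
 endfacet
 facet normal 0.502 -0.449 -0.739
  outer loop
   vertex 2.2 0.2 1.3
   vertex 3.5 3.3 0.3
   vertex 3.2 0.0 2.1
  endloop
 endfacet
 facet normal 0.360 -0.420 -0.833
  outer loop
   vertex 2.2 0.2 1.3
   vertex 1.4 1.5 0.3
   vertex 3.5 3.3 0.3
  endloop
 endfacet
 facet normal -0.732 -0.637 -0.242
  outer loop
   vertex 2.2 0.2 1.3
   vertex 0.3 2.5 1.0
   vertex 1.4 1.5 0.3
  endloop
 endfacet
 facet normal -0.757 -0.588 0.286
  outer loop
   vertex 2.2 0.2 1.3
   vertex 1.6 1.8 3.0
   vertex 0.3 2.5 1.0
  endloop
 endfacet
 facet normal -0.524 -0.705 0.478
  outer loop
   vertex 2.2 0.2 1.3
   vertex 3.2 0.0 2.1
   vertex 1.6 1.8 3.0
  endloop
 endfacet
 facet normal 0.848 0.424 0.318
  outer loop
   vertex 3.1 3.5 1.1
   vertex 2.4 2.8 3.9
   vertex 3.5 3.3 0.3
  endloop
 endfacet
 facet normal -0.277 0.891 -0.361
  outer loop
   vertex 3.1 3.5 1.1
   vertex 3.5 3.3 0.3
   vertex 0.9 3.1 1.8
  endloop
 endfacet
 facet normal -0.108 0.970 0.216
  outer loop
   vertex 3.1 3.5 1.1
   vertex 0.9 3.1 1.8
   vertex 2.4 2.8 3.9
  endloop
 endfacet
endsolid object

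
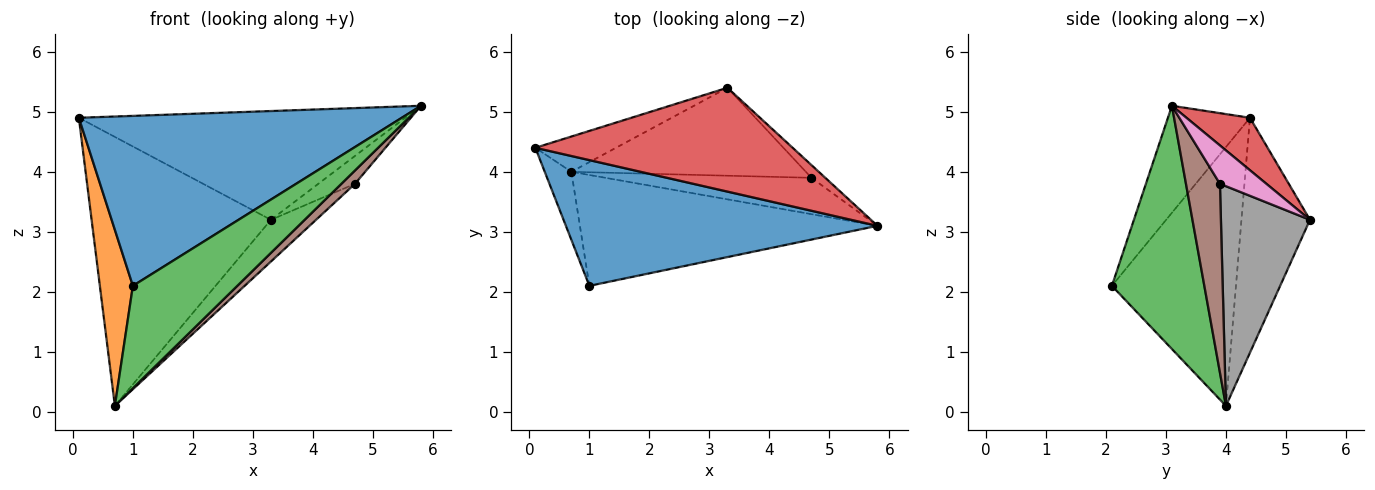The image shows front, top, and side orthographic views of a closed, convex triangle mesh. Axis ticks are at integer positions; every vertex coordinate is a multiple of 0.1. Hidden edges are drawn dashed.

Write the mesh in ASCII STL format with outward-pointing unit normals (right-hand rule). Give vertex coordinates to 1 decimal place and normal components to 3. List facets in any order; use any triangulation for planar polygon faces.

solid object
 facet normal -0.200 -0.788 0.583
  outer loop
   vertex 1.0 2.1 2.1
   vertex 5.8 3.1 5.1
   vertex 0.1 4.4 4.9
  endloop
 endfacet
 facet normal -0.962 -0.256 -0.099
  outer loop
   vertex 0.7 4.0 0.1
   vertex 1.0 2.1 2.1
   vertex 0.1 4.4 4.9
  endloop
 endfacet
 facet normal 0.515 -0.582 -0.630
  outer loop
   vertex 0.7 4.0 0.1
   vertex 5.8 3.1 5.1
   vertex 1.0 2.1 2.1
  endloop
 endfacet
 facet normal 0.139 0.716 0.684
  outer loop
   vertex 3.3 5.4 3.2
   vertex 0.1 4.4 4.9
   vertex 5.8 3.1 5.1
  endloop
 endfacet
 facet normal -0.354 0.927 -0.122
  outer loop
   vertex 3.3 5.4 3.2
   vertex 0.7 4.0 0.1
   vertex 0.1 4.4 4.9
  endloop
 endfacet
 facet normal 0.652 -0.260 -0.712
  outer loop
   vertex 4.7 3.9 3.8
   vertex 5.8 3.1 5.1
   vertex 0.7 4.0 0.1
  endloop
 endfacet
 facet normal 0.755 0.596 -0.272
  outer loop
   vertex 4.7 3.9 3.8
   vertex 3.3 5.4 3.2
   vertex 5.8 3.1 5.1
  endloop
 endfacet
 facet normal 0.646 0.327 -0.690
  outer loop
   vertex 4.7 3.9 3.8
   vertex 0.7 4.0 0.1
   vertex 3.3 5.4 3.2
  endloop
 endfacet
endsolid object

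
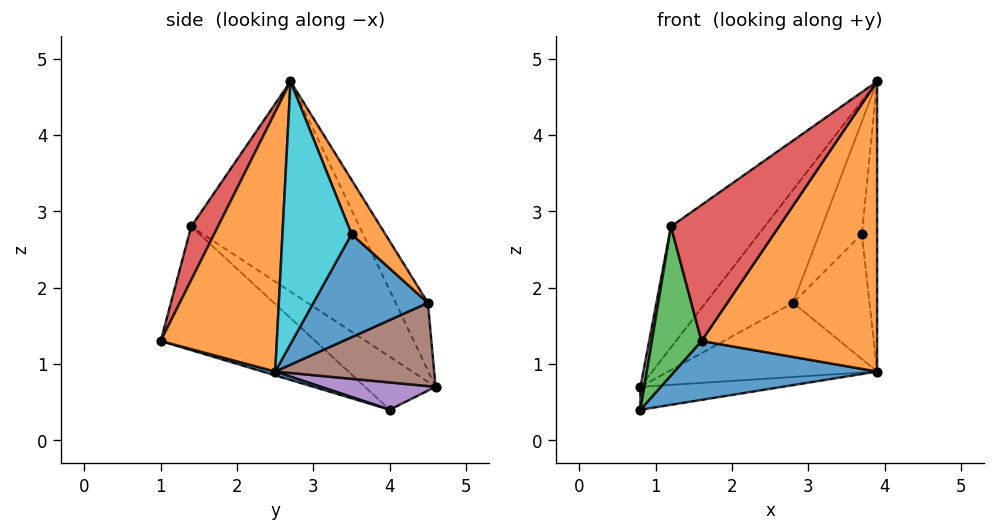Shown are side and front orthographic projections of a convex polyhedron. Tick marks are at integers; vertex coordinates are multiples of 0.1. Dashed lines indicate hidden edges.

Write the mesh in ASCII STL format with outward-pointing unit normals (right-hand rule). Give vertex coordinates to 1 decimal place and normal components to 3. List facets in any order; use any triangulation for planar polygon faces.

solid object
 facet normal 0.018 -0.283 -0.959
  outer loop
   vertex 1.6 1.0 1.3
   vertex 0.8 4.0 0.4
   vertex 3.9 2.5 0.9
  endloop
 endfacet
 facet normal 0.551 -0.833 0.044
  outer loop
   vertex 3.9 2.7 4.7
   vertex 1.6 1.0 1.3
   vertex 3.9 2.5 0.9
  endloop
 endfacet
 facet normal -0.938 -0.301 -0.170
  outer loop
   vertex 1.2 1.4 2.8
   vertex 0.8 4.0 0.4
   vertex 1.6 1.0 1.3
  endloop
 endfacet
 facet normal 0.229 -0.924 0.307
  outer loop
   vertex 1.2 1.4 2.8
   vertex 1.6 1.0 1.3
   vertex 3.9 2.7 4.7
  endloop
 endfacet
 facet normal 0.339 0.421 -0.841
  outer loop
   vertex 0.8 4.6 0.7
   vertex 3.9 2.5 0.9
   vertex 0.8 4.0 0.4
  endloop
 endfacet
 facet normal 0.422 0.555 -0.717
  outer loop
   vertex 0.8 4.6 0.7
   vertex 2.8 4.5 1.8
   vertex 3.9 2.5 0.9
  endloop
 endfacet
 facet normal -0.281 0.764 0.581
  outer loop
   vertex 0.8 4.6 0.7
   vertex 3.9 2.7 4.7
   vertex 2.8 4.5 1.8
  endloop
 endfacet
 facet normal -0.993 -0.054 0.107
  outer loop
   vertex 0.8 4.6 0.7
   vertex 0.8 4.0 0.4
   vertex 1.2 1.4 2.8
  endloop
 endfacet
 facet normal -0.647 0.360 0.672
  outer loop
   vertex 0.8 4.6 0.7
   vertex 1.2 1.4 2.8
   vertex 3.9 2.7 4.7
  endloop
 endfacet
 facet normal 0.976 0.216 -0.011
  outer loop
   vertex 3.7 3.5 2.7
   vertex 3.9 2.7 4.7
   vertex 3.9 2.5 0.9
  endloop
 endfacet
 facet normal 0.813 0.542 -0.211
  outer loop
   vertex 3.7 3.5 2.7
   vertex 3.9 2.5 0.9
   vertex 2.8 4.5 1.8
  endloop
 endfacet
 facet normal 0.601 0.761 0.244
  outer loop
   vertex 3.7 3.5 2.7
   vertex 2.8 4.5 1.8
   vertex 3.9 2.7 4.7
  endloop
 endfacet
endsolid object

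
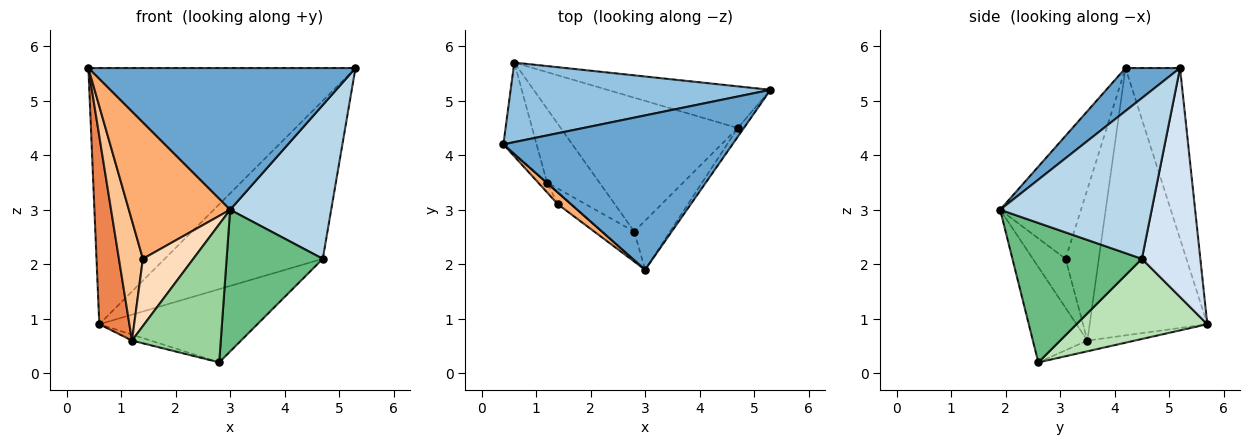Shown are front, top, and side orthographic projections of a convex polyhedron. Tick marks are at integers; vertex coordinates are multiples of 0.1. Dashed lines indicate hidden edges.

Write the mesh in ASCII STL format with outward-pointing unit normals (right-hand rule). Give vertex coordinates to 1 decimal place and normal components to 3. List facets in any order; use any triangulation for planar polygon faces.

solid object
 facet normal 0.137 -0.670 0.730
  outer loop
   vertex 3.0 1.9 3.0
   vertex 5.3 5.2 5.6
   vertex 0.4 4.2 5.6
  endloop
 endfacet
 facet normal -0.191 0.937 0.291
  outer loop
   vertex 0.6 5.7 0.9
   vertex 0.4 4.2 5.6
   vertex 5.3 5.2 5.6
  endloop
 endfacet
 facet normal 0.832 -0.555 -0.032
  outer loop
   vertex 4.7 4.5 2.1
   vertex 5.3 5.2 5.6
   vertex 3.0 1.9 3.0
  endloop
 endfacet
 facet normal 0.337 0.911 -0.240
  outer loop
   vertex 4.7 4.5 2.1
   vertex 0.6 5.7 0.9
   vertex 5.3 5.2 5.6
  endloop
 endfacet
 facet normal -0.962 -0.246 -0.119
  outer loop
   vertex 1.2 3.5 0.6
   vertex 0.4 4.2 5.6
   vertex 0.6 5.7 0.9
  endloop
 endfacet
 facet normal -0.623 -0.780 0.067
  outer loop
   vertex 1.4 3.1 2.1
   vertex 3.0 1.9 3.0
   vertex 0.4 4.2 5.6
  endloop
 endfacet
 facet normal -0.810 -0.584 -0.048
  outer loop
   vertex 1.4 3.1 2.1
   vertex 0.4 4.2 5.6
   vertex 1.2 3.5 0.6
  endloop
 endfacet
 facet normal -0.538 -0.830 -0.149
  outer loop
   vertex 1.4 3.1 2.1
   vertex 1.2 3.5 0.6
   vertex 3.0 1.9 3.0
  endloop
 endfacet
 facet normal 0.786 -0.584 -0.202
  outer loop
   vertex 2.8 2.6 0.2
   vertex 4.7 4.5 2.1
   vertex 3.0 1.9 3.0
  endloop
 endfacet
 facet normal -0.515 -0.839 -0.173
  outer loop
   vertex 2.8 2.6 0.2
   vertex 3.0 1.9 3.0
   vertex 1.2 3.5 0.6
  endloop
 endfacet
 facet normal 0.369 0.446 -0.815
  outer loop
   vertex 2.8 2.6 0.2
   vertex 0.6 5.7 0.9
   vertex 4.7 4.5 2.1
  endloop
 endfacet
 facet normal -0.200 0.079 -0.977
  outer loop
   vertex 2.8 2.6 0.2
   vertex 1.2 3.5 0.6
   vertex 0.6 5.7 0.9
  endloop
 endfacet
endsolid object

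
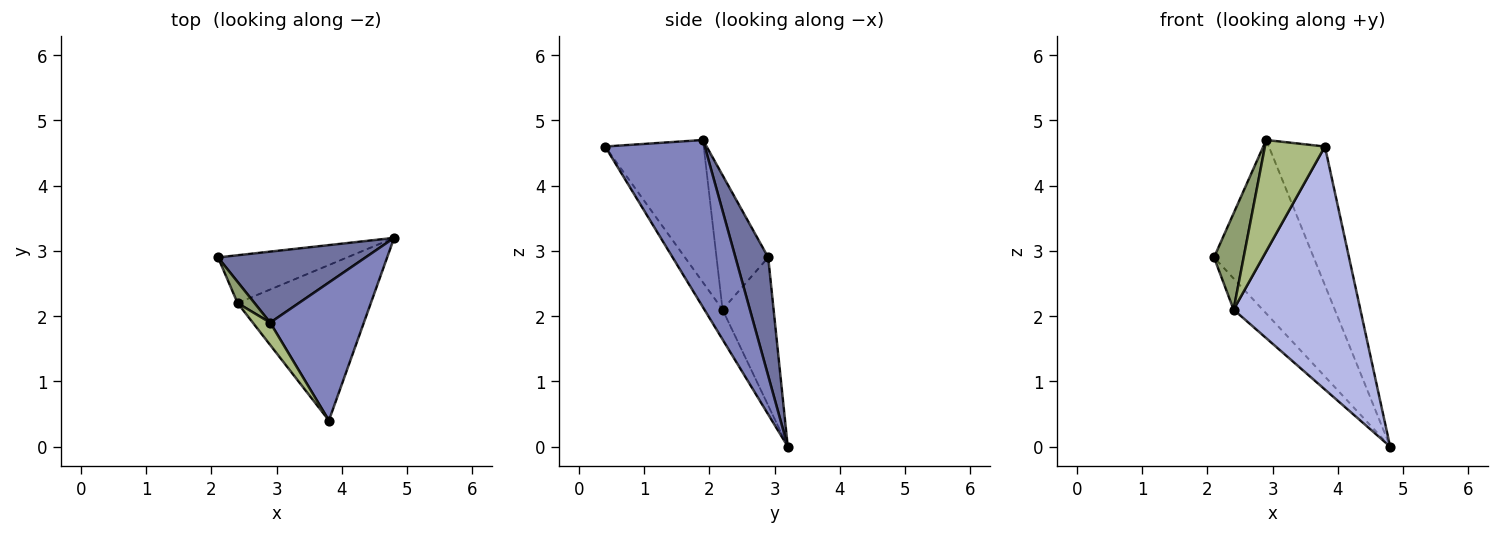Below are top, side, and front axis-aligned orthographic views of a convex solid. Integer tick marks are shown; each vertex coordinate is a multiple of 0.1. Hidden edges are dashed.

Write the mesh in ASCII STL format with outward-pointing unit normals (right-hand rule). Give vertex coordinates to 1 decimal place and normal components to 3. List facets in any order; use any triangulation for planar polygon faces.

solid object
 facet normal 0.291 0.885 0.363
  outer loop
   vertex 2.9 1.9 4.7
   vertex 4.8 3.2 0.0
   vertex 2.1 2.9 2.9
  endloop
 endfacet
 facet normal 0.783 0.441 0.439
  outer loop
   vertex 2.9 1.9 4.7
   vertex 3.8 0.4 4.6
   vertex 4.8 3.2 0.0
  endloop
 endfacet
 facet normal -0.693 0.394 -0.604
  outer loop
   vertex 2.4 2.2 2.1
   vertex 2.1 2.9 2.9
   vertex 4.8 3.2 0.0
  endloop
 endfacet
 facet normal -0.120 -0.836 -0.535
  outer loop
   vertex 2.4 2.2 2.1
   vertex 4.8 3.2 0.0
   vertex 3.8 0.4 4.6
  endloop
 endfacet
 facet normal -0.863 -0.494 0.109
  outer loop
   vertex 2.4 2.2 2.1
   vertex 2.9 1.9 4.7
   vertex 2.1 2.9 2.9
  endloop
 endfacet
 facet normal -0.850 -0.517 0.104
  outer loop
   vertex 2.4 2.2 2.1
   vertex 3.8 0.4 4.6
   vertex 2.9 1.9 4.7
  endloop
 endfacet
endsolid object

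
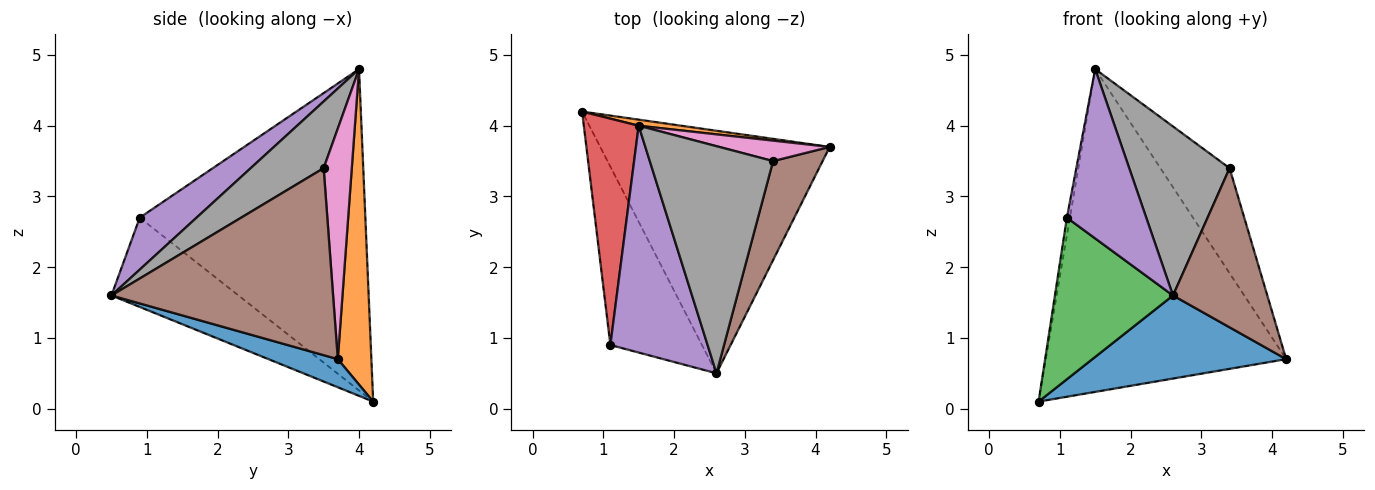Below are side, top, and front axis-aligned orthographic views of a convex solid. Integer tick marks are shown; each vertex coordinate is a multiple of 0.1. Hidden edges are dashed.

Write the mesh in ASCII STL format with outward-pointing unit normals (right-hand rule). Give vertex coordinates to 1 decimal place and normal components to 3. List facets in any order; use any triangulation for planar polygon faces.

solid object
 facet normal 0.115 -0.322 -0.940
  outer loop
   vertex 2.6 0.5 1.6
   vertex 0.7 4.2 0.1
   vertex 4.2 3.7 0.7
  endloop
 endfacet
 facet normal 0.138 0.990 0.019
  outer loop
   vertex 1.5 4.0 4.8
   vertex 4.2 3.7 0.7
   vertex 0.7 4.2 0.1
  endloop
 endfacet
 facet normal -0.586 -0.544 -0.601
  outer loop
   vertex 1.1 0.9 2.7
   vertex 0.7 4.2 0.1
   vertex 2.6 0.5 1.6
  endloop
 endfacet
 facet normal -0.986 0.013 0.168
  outer loop
   vertex 1.1 0.9 2.7
   vertex 1.5 4.0 4.8
   vertex 0.7 4.2 0.1
  endloop
 endfacet
 facet normal 0.394 -0.550 0.737
  outer loop
   vertex 1.1 0.9 2.7
   vertex 2.6 0.5 1.6
   vertex 1.5 4.0 4.8
  endloop
 endfacet
 facet normal 0.894 -0.380 0.237
  outer loop
   vertex 3.4 3.5 3.4
   vertex 2.6 0.5 1.6
   vertex 4.2 3.7 0.7
  endloop
 endfacet
 facet normal 0.371 0.912 0.177
  outer loop
   vertex 3.4 3.5 3.4
   vertex 4.2 3.7 0.7
   vertex 1.5 4.0 4.8
  endloop
 endfacet
 facet normal 0.398 -0.548 0.736
  outer loop
   vertex 3.4 3.5 3.4
   vertex 1.5 4.0 4.8
   vertex 2.6 0.5 1.6
  endloop
 endfacet
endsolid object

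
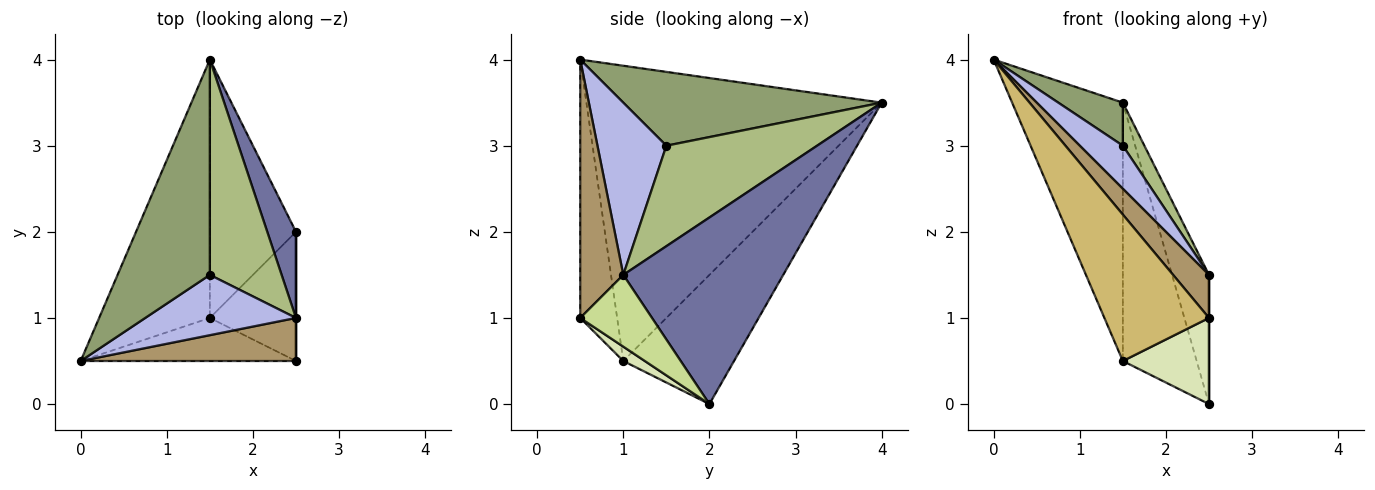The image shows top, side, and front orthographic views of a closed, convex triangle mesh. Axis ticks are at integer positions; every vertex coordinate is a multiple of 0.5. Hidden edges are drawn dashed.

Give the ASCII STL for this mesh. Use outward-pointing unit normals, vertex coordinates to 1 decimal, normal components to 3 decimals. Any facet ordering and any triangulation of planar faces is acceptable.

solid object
 facet normal 0.964 0.222 0.148
  outer loop
   vertex 2.5 2.0 0.0
   vertex 1.5 4.0 3.5
   vertex 2.5 1.0 1.5
  endloop
 endfacet
 facet normal -0.883 0.331 -0.331
  outer loop
   vertex 1.5 1.0 0.5
   vertex 0.0 0.5 4.0
   vertex 1.5 4.0 3.5
  endloop
 endfacet
 facet normal -0.728 0.485 -0.485
  outer loop
   vertex 1.5 1.0 0.5
   vertex 1.5 4.0 3.5
   vertex 2.5 2.0 0.0
  endloop
 endfacet
 facet normal 0.681 -0.426 0.596
  outer loop
   vertex 1.5 1.5 3.0
   vertex 0.0 0.5 4.0
   vertex 2.5 1.0 1.5
  endloop
 endfacet
 facet normal 0.617 -0.154 0.772
  outer loop
   vertex 1.5 1.5 3.0
   vertex 1.5 4.0 3.5
   vertex 0.0 0.5 4.0
  endloop
 endfacet
 facet normal 0.808 -0.115 0.577
  outer loop
   vertex 1.5 1.5 3.0
   vertex 2.5 1.0 1.5
   vertex 1.5 4.0 3.5
  endloop
 endfacet
 facet normal 1.000 0.000 0.000
  outer loop
   vertex 2.5 0.5 1.0
   vertex 2.5 2.0 0.0
   vertex 2.5 1.0 1.5
  endloop
 endfacet
 facet normal 0.137 -0.549 -0.824
  outer loop
   vertex 2.5 0.5 1.0
   vertex 1.5 1.0 0.5
   vertex 2.5 2.0 0.0
  endloop
 endfacet
 facet normal 0.647 -0.539 0.539
  outer loop
   vertex 2.5 0.5 1.0
   vertex 2.5 1.0 1.5
   vertex 0.0 0.5 4.0
  endloop
 endfacet
 facet normal -0.321 -0.909 -0.267
  outer loop
   vertex 2.5 0.5 1.0
   vertex 0.0 0.5 4.0
   vertex 1.5 1.0 0.5
  endloop
 endfacet
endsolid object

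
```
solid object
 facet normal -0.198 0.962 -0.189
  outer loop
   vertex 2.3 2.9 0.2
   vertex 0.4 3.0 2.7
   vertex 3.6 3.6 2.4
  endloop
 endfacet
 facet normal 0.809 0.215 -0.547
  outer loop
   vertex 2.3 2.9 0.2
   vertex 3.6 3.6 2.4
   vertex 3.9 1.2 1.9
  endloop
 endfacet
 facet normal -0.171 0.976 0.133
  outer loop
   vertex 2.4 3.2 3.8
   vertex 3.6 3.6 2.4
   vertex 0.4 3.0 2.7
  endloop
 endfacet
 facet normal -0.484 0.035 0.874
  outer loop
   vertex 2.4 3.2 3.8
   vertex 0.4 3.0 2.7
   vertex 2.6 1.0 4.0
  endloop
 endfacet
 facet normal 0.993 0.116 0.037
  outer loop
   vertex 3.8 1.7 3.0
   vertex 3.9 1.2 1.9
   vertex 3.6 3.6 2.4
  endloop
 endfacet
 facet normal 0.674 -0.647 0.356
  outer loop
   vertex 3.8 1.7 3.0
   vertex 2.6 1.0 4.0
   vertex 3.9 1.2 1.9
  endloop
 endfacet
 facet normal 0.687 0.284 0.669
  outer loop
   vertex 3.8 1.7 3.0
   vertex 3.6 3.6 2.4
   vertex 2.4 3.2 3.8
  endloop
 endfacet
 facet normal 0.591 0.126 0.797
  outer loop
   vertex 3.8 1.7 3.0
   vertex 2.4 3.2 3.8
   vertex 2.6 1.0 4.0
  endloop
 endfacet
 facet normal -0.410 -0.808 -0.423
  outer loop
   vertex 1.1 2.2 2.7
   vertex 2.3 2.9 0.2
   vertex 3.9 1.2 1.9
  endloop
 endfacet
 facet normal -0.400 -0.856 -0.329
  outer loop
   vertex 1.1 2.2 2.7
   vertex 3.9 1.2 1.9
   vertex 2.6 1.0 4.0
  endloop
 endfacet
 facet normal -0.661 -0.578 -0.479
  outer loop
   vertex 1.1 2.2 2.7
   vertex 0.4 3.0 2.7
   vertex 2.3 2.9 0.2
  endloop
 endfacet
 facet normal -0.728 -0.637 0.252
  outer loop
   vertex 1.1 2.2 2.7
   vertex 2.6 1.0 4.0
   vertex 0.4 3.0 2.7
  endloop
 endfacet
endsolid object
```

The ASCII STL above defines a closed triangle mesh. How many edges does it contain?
18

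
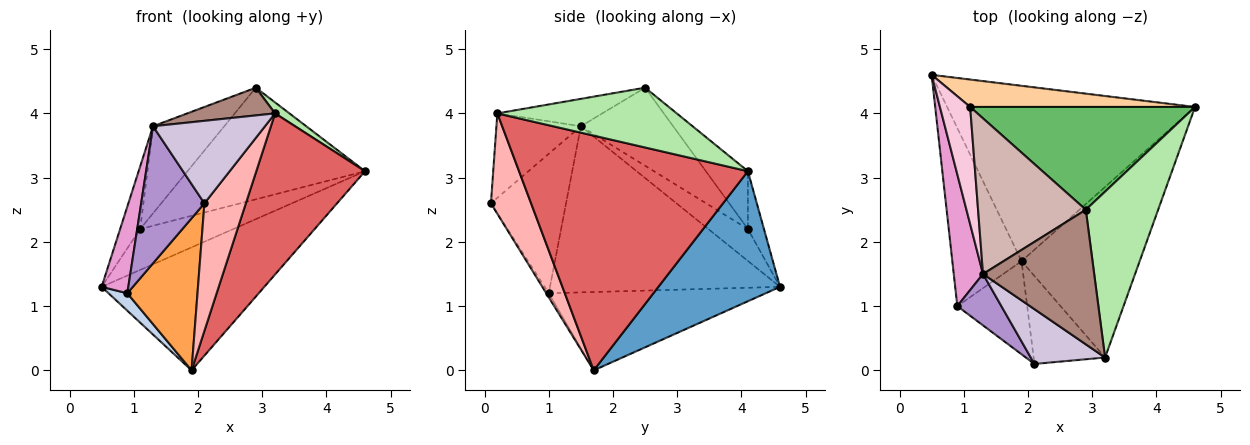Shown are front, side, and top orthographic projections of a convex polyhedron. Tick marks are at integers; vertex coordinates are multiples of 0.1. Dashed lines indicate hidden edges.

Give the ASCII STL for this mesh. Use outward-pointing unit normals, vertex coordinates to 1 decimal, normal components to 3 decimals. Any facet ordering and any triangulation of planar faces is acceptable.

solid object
 facet normal 0.395 0.528 -0.752
  outer loop
   vertex 1.9 1.7 0.0
   vertex 0.5 4.6 1.3
   vertex 4.6 4.1 3.1
  endloop
 endfacet
 facet normal -0.748 -0.065 -0.661
  outer loop
   vertex 0.9 1.0 1.2
   vertex 0.5 4.6 1.3
   vertex 1.9 1.7 0.0
  endloop
 endfacet
 facet normal -0.030 -0.852 -0.522
  outer loop
   vertex 0.9 1.0 1.2
   vertex 1.9 1.7 0.0
   vertex 2.1 0.1 2.6
  endloop
 endfacet
 facet normal -0.142 0.822 0.551
  outer loop
   vertex 1.1 4.1 2.2
   vertex 4.6 4.1 3.1
   vertex 0.5 4.6 1.3
  endloop
 endfacet
 facet normal -0.172 0.725 0.667
  outer loop
   vertex 1.1 4.1 2.2
   vertex 2.9 2.5 4.4
   vertex 4.6 4.1 3.1
  endloop
 endfacet
 facet normal 0.636 -0.051 0.770
  outer loop
   vertex 3.2 0.2 4.0
   vertex 4.6 4.1 3.1
   vertex 2.9 2.5 4.4
  endloop
 endfacet
 facet normal 0.822 -0.391 -0.414
  outer loop
   vertex 3.2 0.2 4.0
   vertex 1.9 1.7 0.0
   vertex 4.6 4.1 3.1
  endloop
 endfacet
 facet normal 0.624 -0.643 -0.444
  outer loop
   vertex 3.2 0.2 4.0
   vertex 2.1 0.1 2.6
   vertex 1.9 1.7 0.0
  endloop
 endfacet
 facet normal -0.744 -0.626 0.235
  outer loop
   vertex 1.3 1.5 3.8
   vertex 0.9 1.0 1.2
   vertex 2.1 0.1 2.6
  endloop
 endfacet
 facet normal -0.532 -0.705 0.468
  outer loop
   vertex 1.3 1.5 3.8
   vertex 2.1 0.1 2.6
   vertex 3.2 0.2 4.0
  endloop
 endfacet
 facet normal -0.234 -0.196 0.952
  outer loop
   vertex 1.3 1.5 3.8
   vertex 3.2 0.2 4.0
   vertex 2.9 2.5 4.4
  endloop
 endfacet
 facet normal -0.535 0.413 0.738
  outer loop
   vertex 1.3 1.5 3.8
   vertex 2.9 2.5 4.4
   vertex 1.1 4.1 2.2
  endloop
 endfacet
 facet normal -0.978 -0.114 0.172
  outer loop
   vertex 1.3 1.5 3.8
   vertex 0.5 4.6 1.3
   vertex 0.9 1.0 1.2
  endloop
 endfacet
 facet normal -0.681 0.345 0.646
  outer loop
   vertex 1.3 1.5 3.8
   vertex 1.1 4.1 2.2
   vertex 0.5 4.6 1.3
  endloop
 endfacet
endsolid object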